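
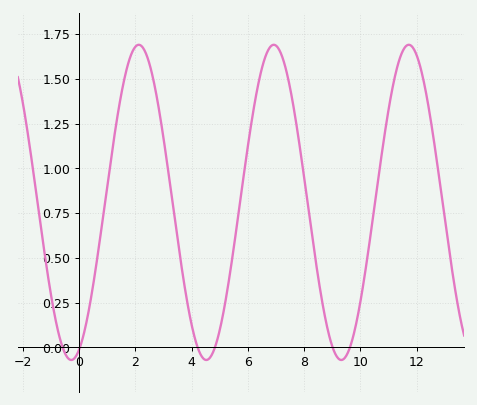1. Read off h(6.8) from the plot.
1.7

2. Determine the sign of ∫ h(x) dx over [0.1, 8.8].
positive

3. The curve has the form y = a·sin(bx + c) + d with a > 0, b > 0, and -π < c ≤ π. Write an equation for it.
y = 0.88sin(1.3x - 1.2) + 0.81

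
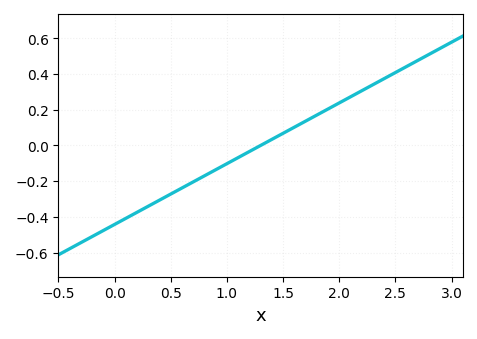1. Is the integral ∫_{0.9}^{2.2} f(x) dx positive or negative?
positive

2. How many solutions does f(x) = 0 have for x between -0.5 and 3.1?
1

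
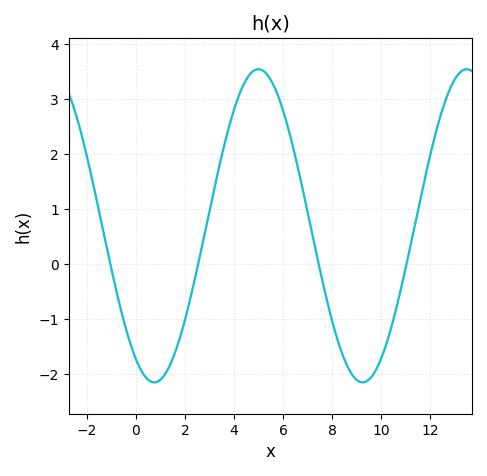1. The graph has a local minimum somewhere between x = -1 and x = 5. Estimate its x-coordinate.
0.8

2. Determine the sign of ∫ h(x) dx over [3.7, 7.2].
positive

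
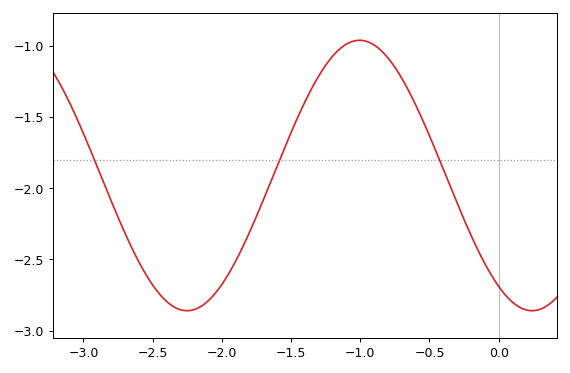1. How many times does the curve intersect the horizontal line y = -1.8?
3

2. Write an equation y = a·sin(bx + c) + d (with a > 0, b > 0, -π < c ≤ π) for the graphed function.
y = 0.95sin(2.52x - 2.18) - 1.91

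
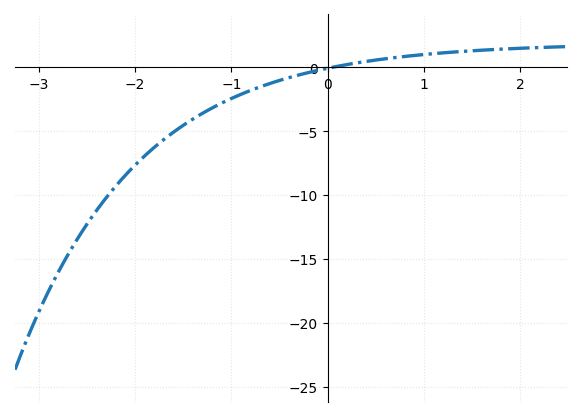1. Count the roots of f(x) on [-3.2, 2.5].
1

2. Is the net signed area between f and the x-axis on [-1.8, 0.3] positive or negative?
negative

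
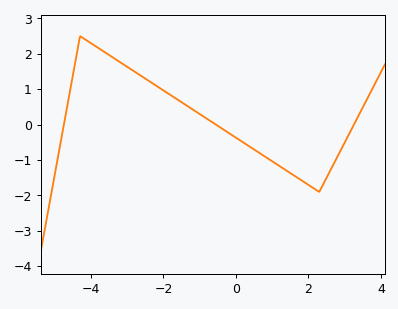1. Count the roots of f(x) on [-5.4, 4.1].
3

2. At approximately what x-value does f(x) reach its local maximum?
-4.2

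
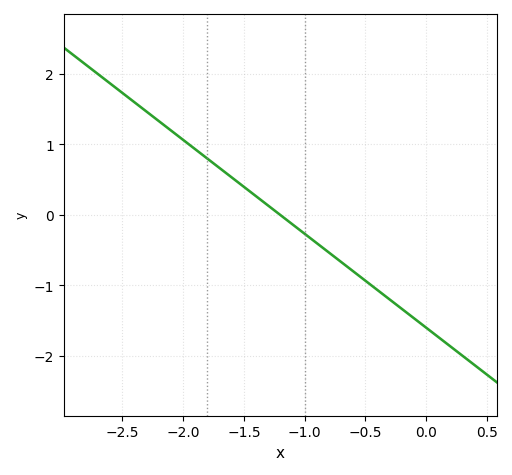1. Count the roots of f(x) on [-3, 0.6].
1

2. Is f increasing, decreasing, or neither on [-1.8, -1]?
decreasing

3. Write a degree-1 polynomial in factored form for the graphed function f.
y = -1.33(x + 1.2)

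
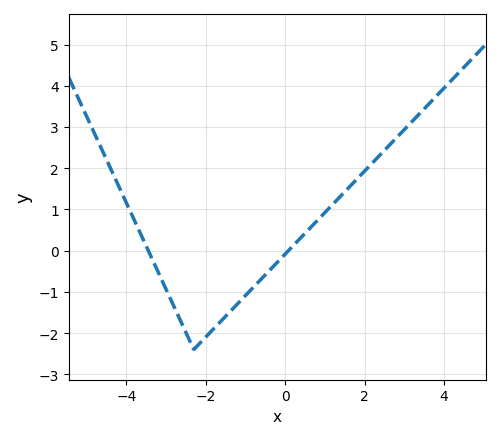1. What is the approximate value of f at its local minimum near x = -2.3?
-2.4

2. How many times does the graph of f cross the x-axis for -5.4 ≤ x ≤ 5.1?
2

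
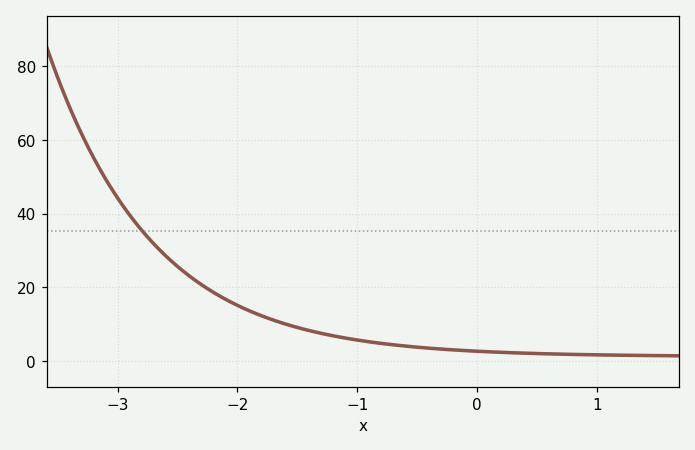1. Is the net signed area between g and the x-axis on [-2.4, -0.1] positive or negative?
positive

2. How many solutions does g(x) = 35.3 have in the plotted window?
1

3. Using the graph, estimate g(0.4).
2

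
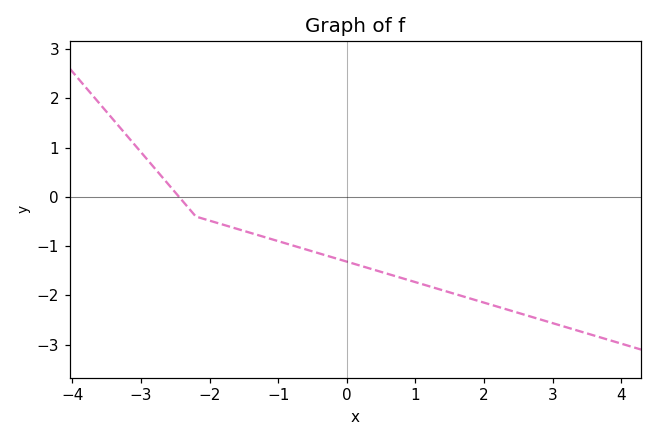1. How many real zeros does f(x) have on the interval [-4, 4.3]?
1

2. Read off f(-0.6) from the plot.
-1.07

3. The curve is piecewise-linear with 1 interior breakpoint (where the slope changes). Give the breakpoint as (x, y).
(-2.2, -0.4)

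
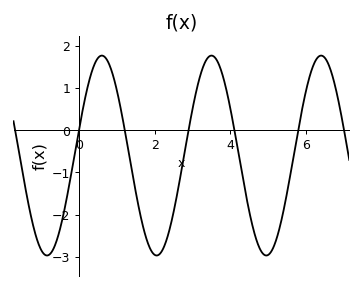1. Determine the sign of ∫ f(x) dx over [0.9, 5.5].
negative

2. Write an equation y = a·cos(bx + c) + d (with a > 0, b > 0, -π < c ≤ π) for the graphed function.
y = 2.37cos(2.17x - 1.31) - 0.6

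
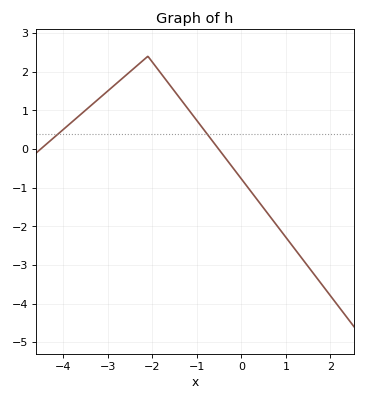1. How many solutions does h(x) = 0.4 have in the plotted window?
2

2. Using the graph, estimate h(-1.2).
1.04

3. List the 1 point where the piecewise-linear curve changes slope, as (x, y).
(-2.1, 2.4)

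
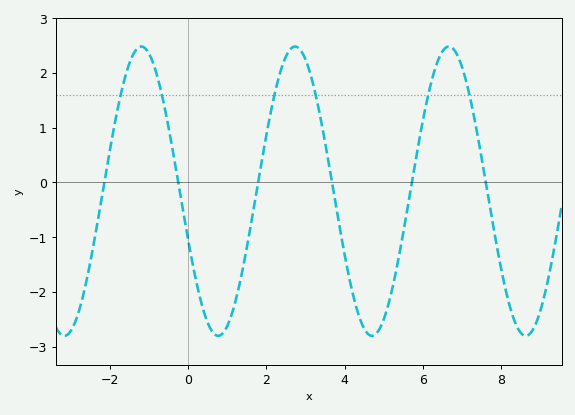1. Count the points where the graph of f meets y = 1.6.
6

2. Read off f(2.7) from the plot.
2.5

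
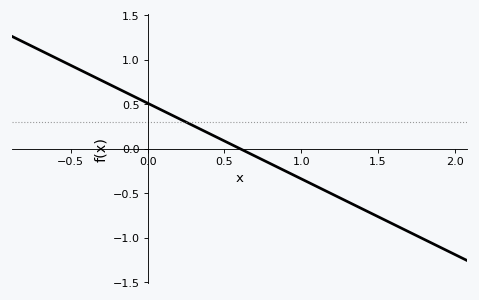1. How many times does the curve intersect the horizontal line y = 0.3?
1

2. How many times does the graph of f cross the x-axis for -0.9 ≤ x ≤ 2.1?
1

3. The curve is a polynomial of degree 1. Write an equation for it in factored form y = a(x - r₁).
y = -0.85(x - 0.6)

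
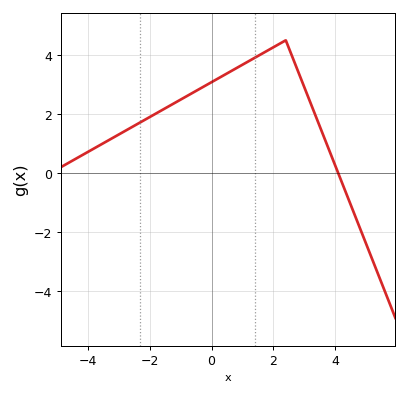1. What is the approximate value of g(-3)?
1.4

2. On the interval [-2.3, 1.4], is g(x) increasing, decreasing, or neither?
increasing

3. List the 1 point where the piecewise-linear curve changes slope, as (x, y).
(2.4, 4.5)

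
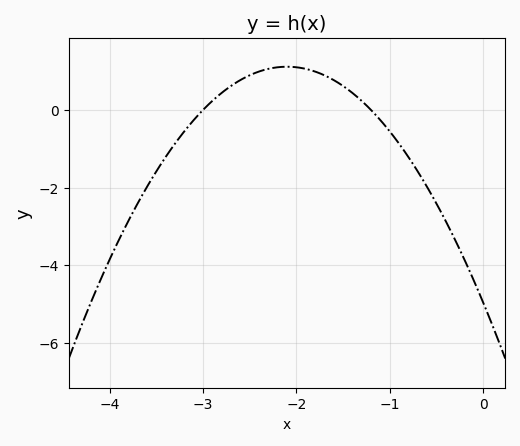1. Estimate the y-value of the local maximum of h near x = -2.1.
1.2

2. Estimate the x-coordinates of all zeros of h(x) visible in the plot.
-3, -1.2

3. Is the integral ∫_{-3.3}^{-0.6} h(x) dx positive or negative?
positive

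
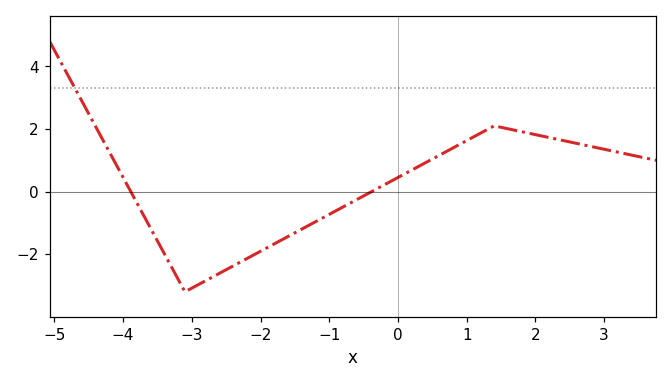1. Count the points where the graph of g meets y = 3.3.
1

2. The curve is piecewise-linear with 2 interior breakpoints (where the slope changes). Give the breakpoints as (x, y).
(-3.1, -3.2); (1.4, 2.1)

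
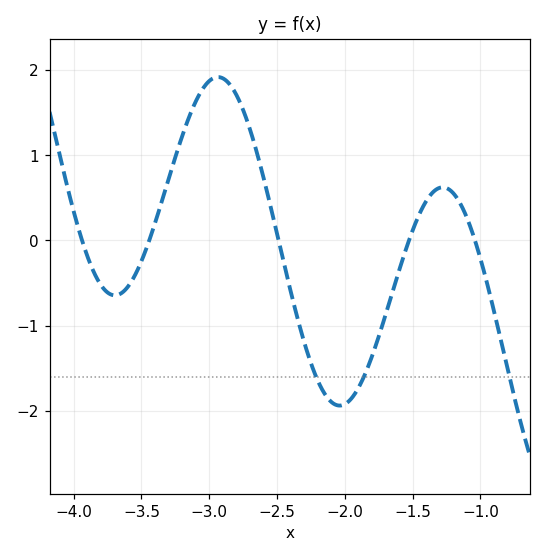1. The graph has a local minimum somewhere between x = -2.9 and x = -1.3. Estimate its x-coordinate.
-2.04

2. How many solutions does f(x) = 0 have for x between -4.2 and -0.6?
5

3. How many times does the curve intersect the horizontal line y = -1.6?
3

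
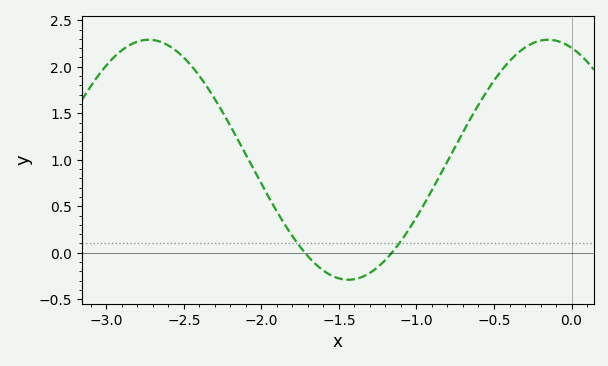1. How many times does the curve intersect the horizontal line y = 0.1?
2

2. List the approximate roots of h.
-1.72, -1.16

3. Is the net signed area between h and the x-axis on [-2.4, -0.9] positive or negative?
positive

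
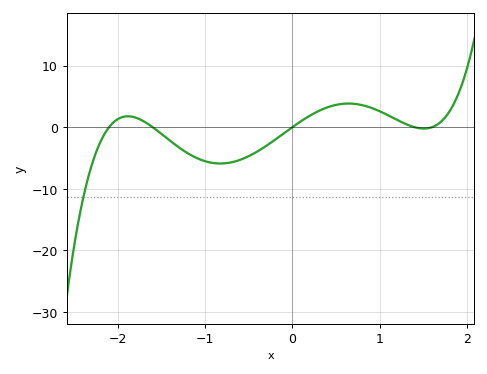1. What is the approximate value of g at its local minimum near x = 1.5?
0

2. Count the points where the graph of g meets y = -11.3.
1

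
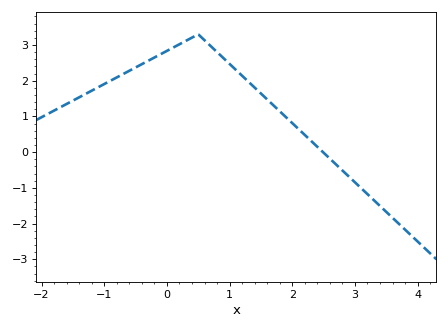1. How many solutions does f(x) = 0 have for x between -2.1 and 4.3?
1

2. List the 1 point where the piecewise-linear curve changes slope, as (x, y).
(0.5, 3.3)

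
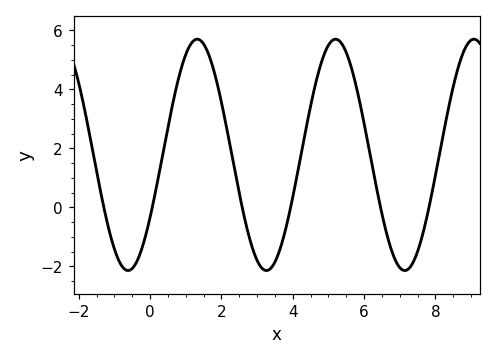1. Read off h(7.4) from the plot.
-1.8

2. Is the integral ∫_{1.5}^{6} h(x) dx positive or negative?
positive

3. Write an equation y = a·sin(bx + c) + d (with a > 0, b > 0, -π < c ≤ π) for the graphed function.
y = 3.92sin(1.62x - 0.572) + 1.78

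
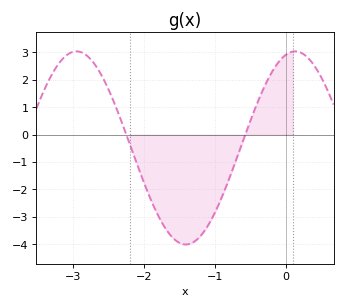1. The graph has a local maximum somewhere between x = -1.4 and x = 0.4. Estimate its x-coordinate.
0.1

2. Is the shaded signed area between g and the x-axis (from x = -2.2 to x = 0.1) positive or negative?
negative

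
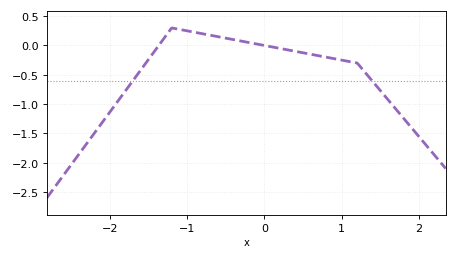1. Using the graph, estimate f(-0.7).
0.15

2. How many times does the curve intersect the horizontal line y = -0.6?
2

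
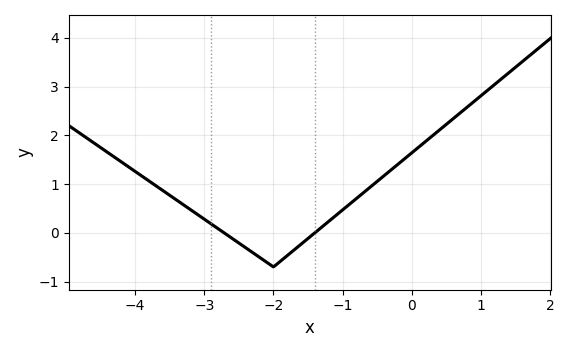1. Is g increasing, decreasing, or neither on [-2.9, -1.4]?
neither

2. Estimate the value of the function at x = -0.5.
1.1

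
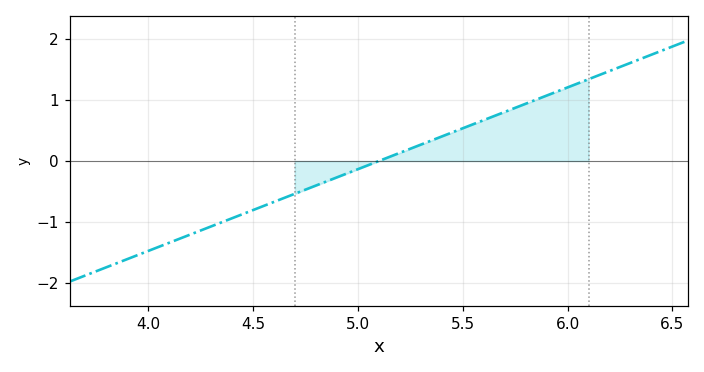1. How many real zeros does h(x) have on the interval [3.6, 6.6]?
1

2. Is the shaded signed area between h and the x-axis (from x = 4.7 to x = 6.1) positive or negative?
positive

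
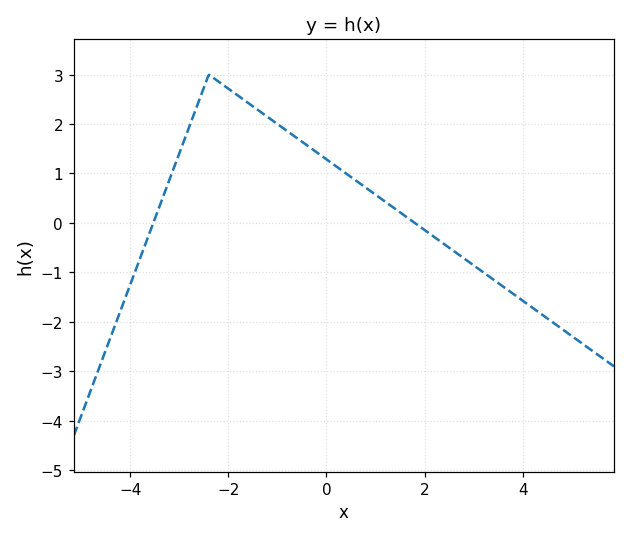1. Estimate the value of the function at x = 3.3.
-1.1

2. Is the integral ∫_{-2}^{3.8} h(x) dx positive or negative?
positive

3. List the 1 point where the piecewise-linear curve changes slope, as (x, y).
(-2.4, 3)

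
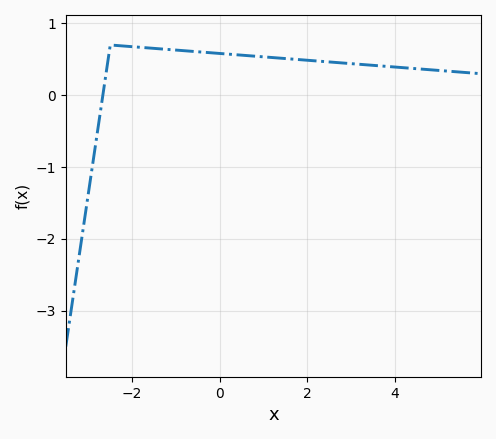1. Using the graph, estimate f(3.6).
0.4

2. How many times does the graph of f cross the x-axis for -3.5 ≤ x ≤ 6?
1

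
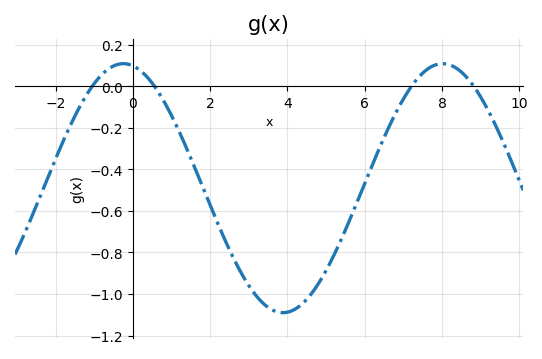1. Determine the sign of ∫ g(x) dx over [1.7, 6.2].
negative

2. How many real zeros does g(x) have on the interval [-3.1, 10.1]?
4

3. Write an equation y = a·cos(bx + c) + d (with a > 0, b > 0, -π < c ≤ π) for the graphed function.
y = 0.6cos(0.76x + 0.19) - 0.49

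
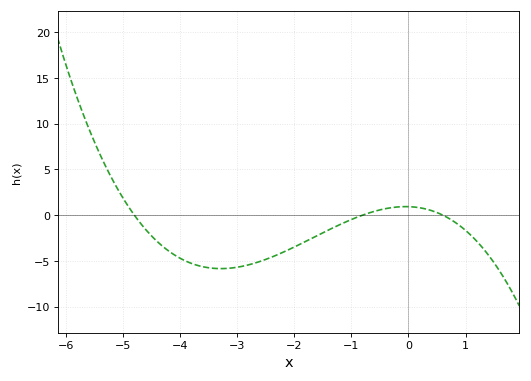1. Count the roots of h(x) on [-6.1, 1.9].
3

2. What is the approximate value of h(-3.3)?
-5.85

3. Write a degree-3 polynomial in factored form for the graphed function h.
y = -0.4(x + 4.8)(x + 0.8)(x - 0.6)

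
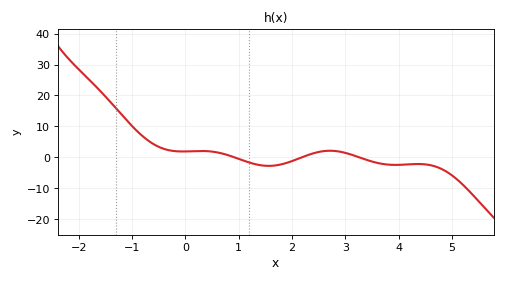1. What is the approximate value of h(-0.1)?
2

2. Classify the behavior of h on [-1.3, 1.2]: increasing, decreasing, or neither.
neither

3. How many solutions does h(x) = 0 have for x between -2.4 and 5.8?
3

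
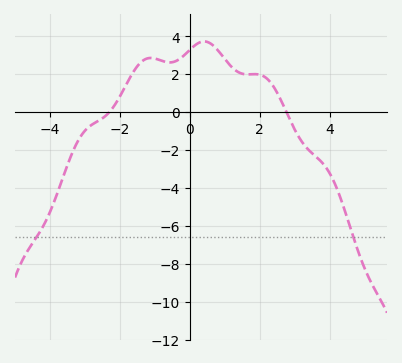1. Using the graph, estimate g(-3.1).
-1.21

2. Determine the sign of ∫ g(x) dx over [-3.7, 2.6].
positive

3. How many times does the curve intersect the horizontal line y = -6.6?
2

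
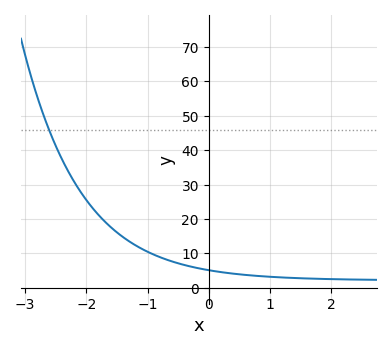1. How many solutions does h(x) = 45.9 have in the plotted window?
1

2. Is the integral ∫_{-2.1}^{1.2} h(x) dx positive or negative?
positive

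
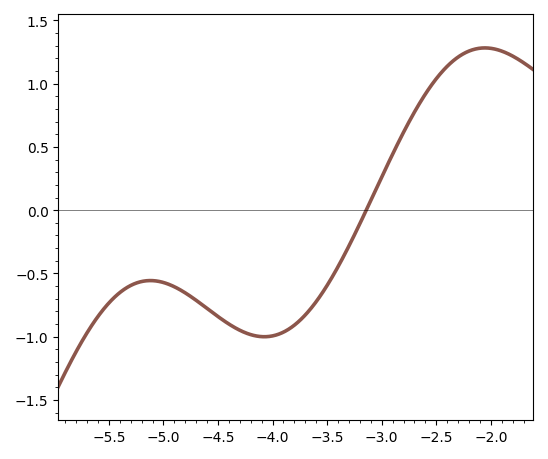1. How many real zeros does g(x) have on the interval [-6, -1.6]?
1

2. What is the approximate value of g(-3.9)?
-0.964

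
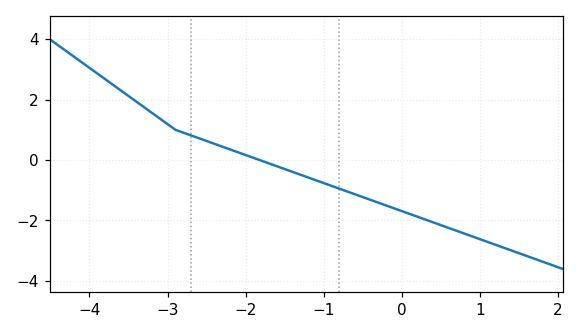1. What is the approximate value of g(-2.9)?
1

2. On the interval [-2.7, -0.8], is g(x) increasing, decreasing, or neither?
decreasing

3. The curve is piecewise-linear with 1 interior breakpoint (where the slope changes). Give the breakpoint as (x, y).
(-2.9, 1)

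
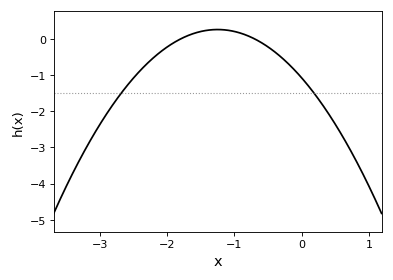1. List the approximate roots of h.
-1.8, -0.7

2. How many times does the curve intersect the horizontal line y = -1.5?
2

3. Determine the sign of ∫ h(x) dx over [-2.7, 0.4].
negative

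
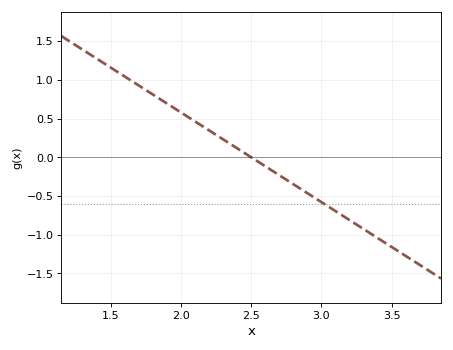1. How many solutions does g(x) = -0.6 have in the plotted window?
1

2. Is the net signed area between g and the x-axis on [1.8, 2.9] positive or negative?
positive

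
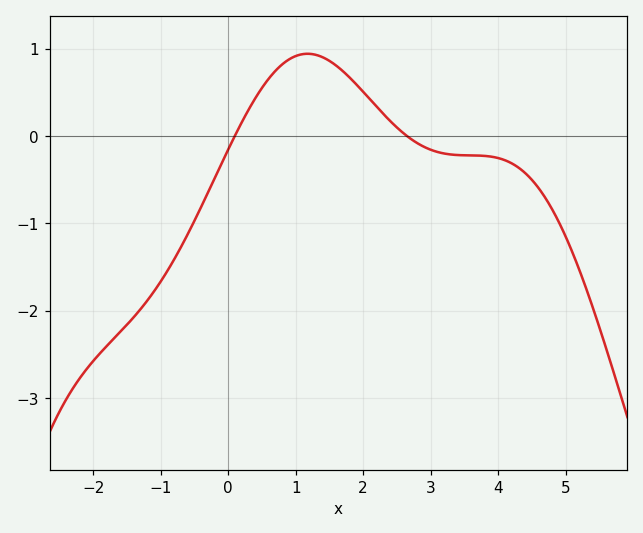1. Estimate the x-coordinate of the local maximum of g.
1.2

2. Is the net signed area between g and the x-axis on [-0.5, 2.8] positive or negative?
positive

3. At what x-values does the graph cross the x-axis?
0, 2.6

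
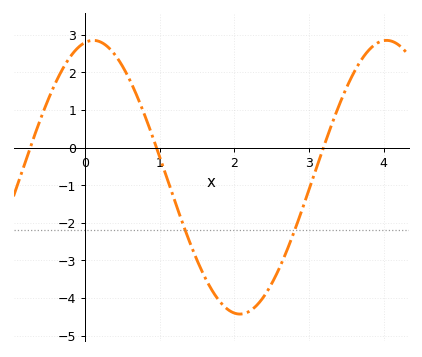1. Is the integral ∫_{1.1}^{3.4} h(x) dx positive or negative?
negative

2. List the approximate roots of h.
-0.732, 0.959, 3.2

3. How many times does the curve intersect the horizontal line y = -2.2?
2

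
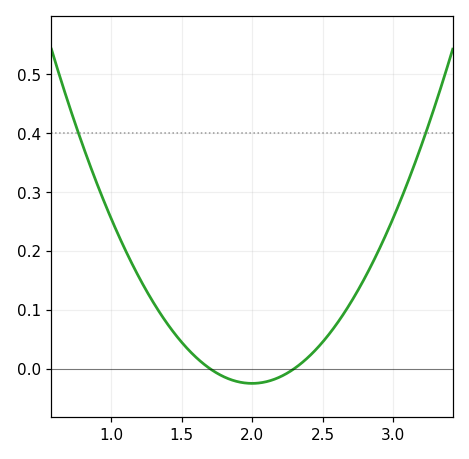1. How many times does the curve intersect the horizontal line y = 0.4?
2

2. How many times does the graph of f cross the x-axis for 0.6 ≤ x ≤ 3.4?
2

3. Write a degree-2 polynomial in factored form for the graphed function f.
y = 0.28(x - 1.7)(x - 2.3)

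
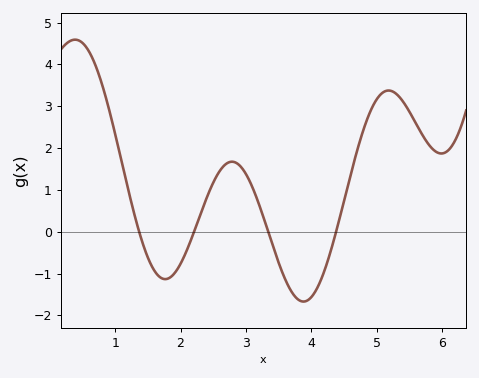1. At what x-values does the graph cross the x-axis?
1.4, 2.2, 3.3, 4.4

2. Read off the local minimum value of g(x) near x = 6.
1.9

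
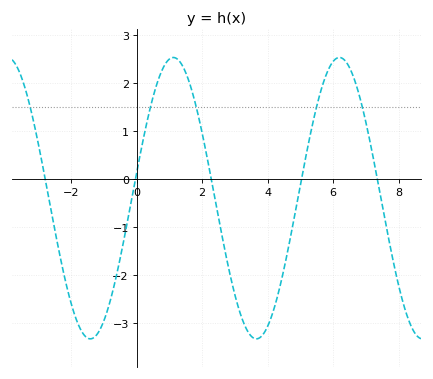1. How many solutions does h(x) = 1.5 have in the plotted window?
5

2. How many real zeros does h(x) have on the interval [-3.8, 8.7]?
5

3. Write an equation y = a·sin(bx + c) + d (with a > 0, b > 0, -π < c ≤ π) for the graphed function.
y = 2.93sin(1.24x + 0.18) - 0.39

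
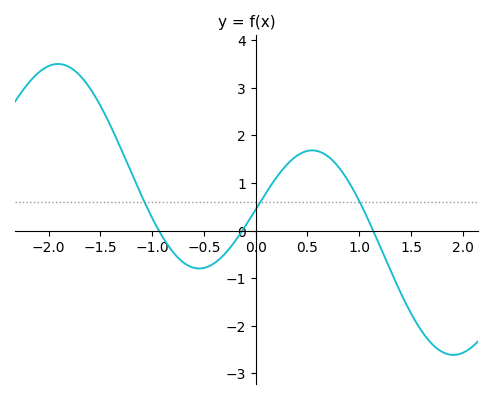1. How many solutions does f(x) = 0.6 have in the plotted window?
3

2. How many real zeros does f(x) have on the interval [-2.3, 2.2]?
3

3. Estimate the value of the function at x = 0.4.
1.6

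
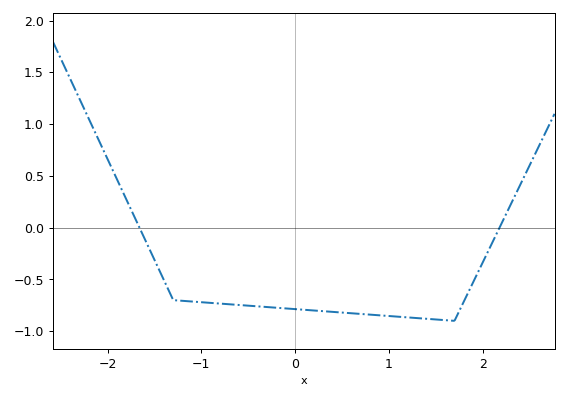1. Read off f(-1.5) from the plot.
-0.3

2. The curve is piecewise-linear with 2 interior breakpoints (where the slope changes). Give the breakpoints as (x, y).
(-1.3, -0.7); (1.7, -0.9)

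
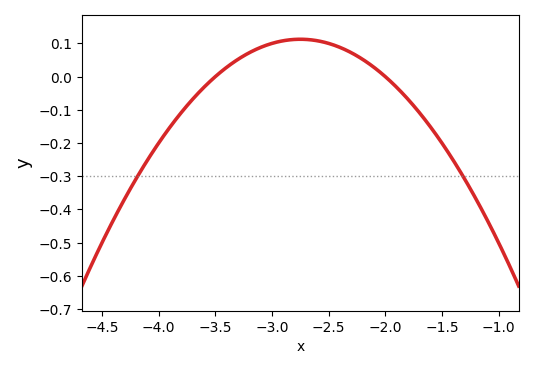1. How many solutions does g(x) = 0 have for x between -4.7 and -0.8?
2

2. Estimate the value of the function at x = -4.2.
-0.31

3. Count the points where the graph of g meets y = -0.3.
2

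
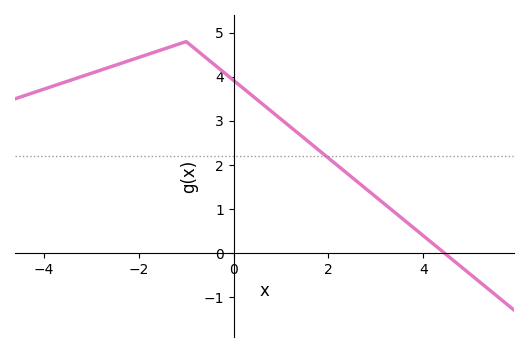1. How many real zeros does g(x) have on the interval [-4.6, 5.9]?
1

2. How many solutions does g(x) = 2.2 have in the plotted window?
1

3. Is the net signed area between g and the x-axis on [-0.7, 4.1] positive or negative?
positive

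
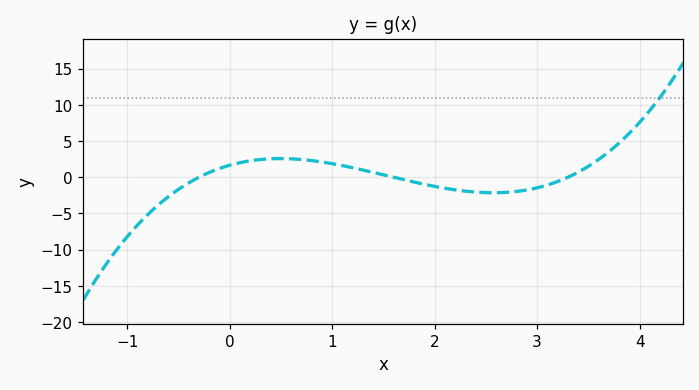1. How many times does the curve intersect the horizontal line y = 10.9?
1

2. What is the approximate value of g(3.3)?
0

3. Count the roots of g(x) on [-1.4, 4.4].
3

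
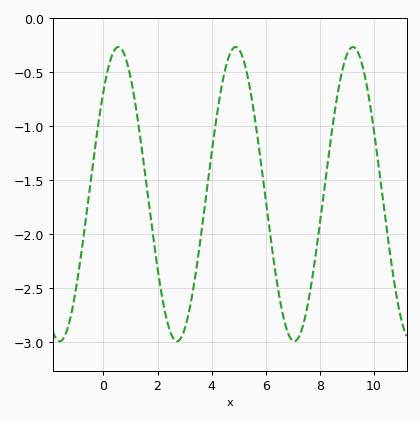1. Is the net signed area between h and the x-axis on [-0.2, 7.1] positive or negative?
negative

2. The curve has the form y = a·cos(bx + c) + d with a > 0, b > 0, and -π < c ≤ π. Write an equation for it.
y = 1.36cos(1.45x - 0.802) - 1.63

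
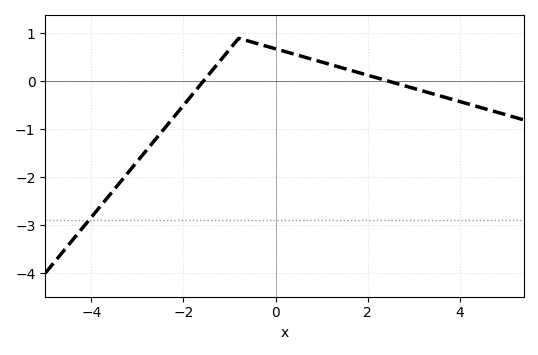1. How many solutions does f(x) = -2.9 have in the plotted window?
1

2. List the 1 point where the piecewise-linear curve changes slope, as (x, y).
(-0.8, 0.9)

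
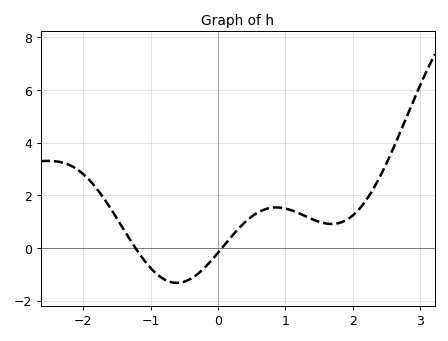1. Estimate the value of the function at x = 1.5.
1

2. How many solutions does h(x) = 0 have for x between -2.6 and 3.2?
2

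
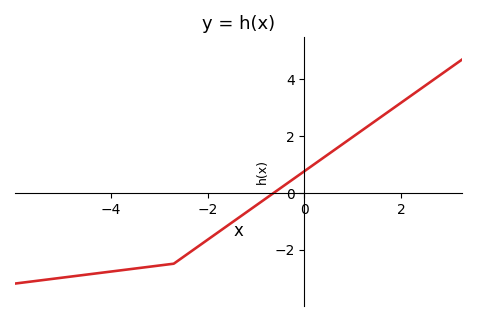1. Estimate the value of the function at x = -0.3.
0.4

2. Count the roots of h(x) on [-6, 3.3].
1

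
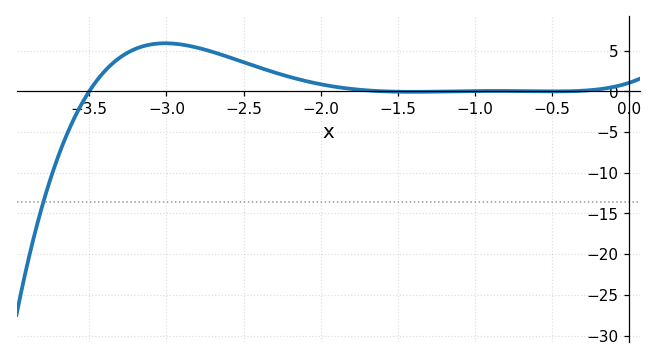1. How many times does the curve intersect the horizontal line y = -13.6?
1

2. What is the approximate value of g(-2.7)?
5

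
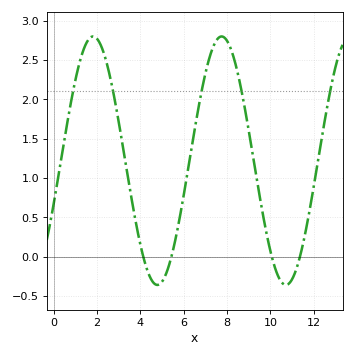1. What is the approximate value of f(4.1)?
0.041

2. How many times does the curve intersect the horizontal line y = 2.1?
5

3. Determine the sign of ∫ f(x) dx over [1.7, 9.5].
positive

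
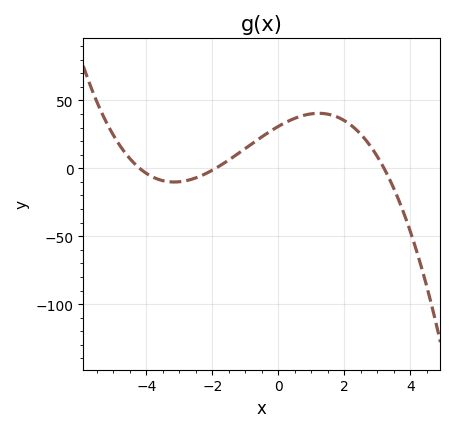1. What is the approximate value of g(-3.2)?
-10.1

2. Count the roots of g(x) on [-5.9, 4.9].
3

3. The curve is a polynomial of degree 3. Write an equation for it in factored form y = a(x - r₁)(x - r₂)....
y = -1.21(x + 4.2)(x + 1.9)(x - 3.2)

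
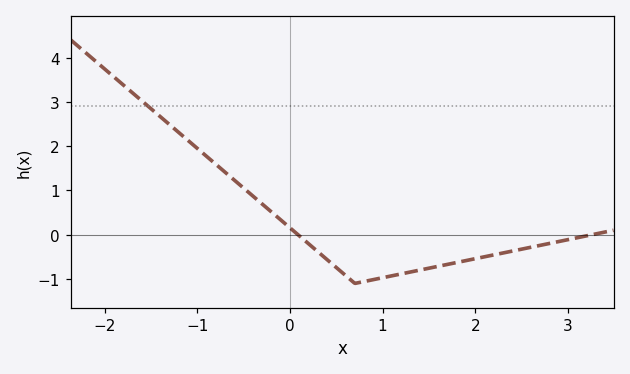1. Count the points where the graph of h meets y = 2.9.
1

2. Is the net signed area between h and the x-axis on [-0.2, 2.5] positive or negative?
negative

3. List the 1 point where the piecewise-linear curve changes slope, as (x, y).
(0.7, -1.1)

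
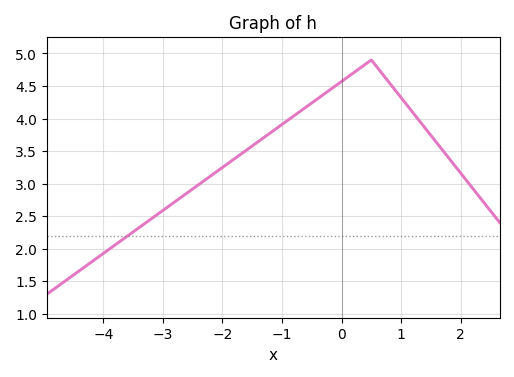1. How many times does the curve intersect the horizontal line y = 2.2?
1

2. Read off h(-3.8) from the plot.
2.05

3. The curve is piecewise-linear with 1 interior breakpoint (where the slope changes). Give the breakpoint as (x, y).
(0.5, 4.9)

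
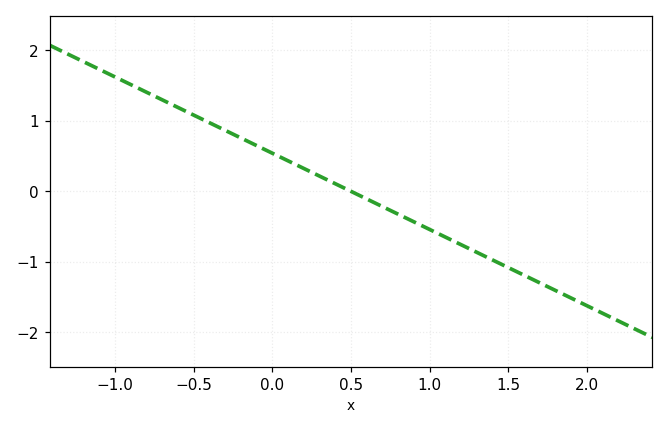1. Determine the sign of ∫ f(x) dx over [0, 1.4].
negative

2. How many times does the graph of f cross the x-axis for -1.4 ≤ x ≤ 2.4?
1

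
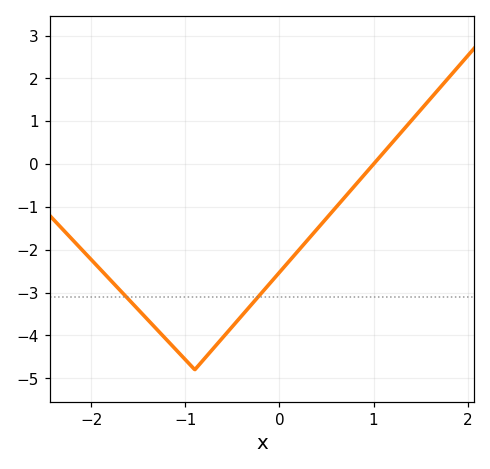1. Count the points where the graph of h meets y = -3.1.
2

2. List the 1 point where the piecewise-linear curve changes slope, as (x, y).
(-0.9, -4.8)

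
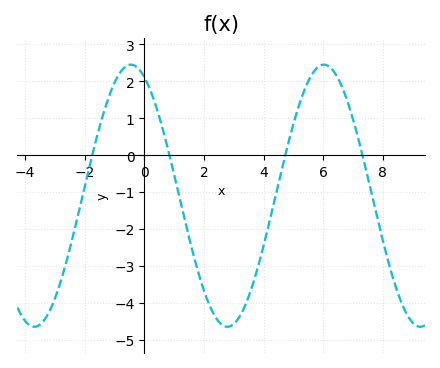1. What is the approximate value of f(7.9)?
-2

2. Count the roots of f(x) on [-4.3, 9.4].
4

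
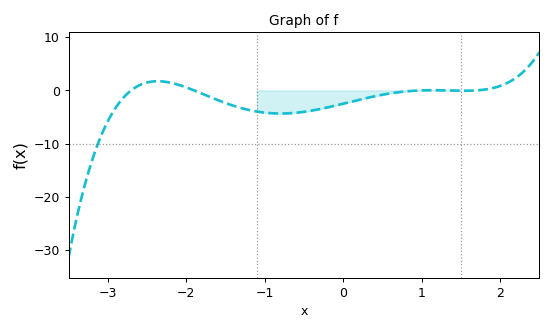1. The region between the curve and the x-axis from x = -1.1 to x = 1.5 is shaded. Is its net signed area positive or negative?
negative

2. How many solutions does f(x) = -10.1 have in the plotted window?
1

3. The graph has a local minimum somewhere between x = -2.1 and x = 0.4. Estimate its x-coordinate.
-0.8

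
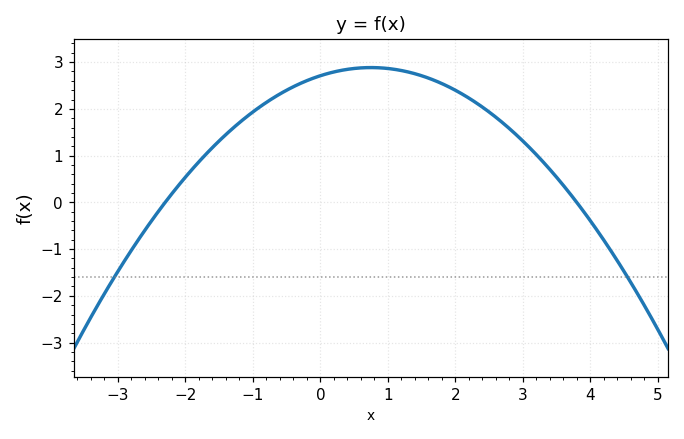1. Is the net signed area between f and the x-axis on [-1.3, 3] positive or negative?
positive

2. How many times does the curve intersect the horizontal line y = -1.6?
2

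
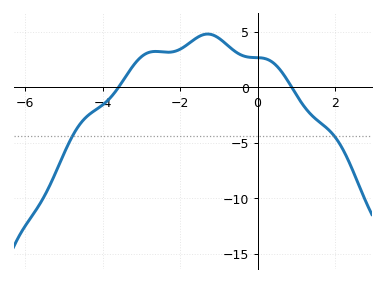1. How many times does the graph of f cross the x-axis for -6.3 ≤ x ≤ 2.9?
2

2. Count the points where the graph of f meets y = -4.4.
2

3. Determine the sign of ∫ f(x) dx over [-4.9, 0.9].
positive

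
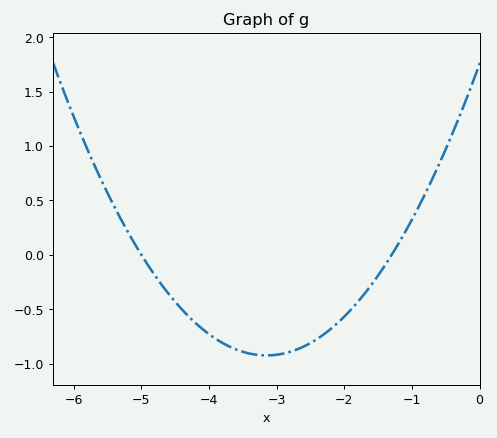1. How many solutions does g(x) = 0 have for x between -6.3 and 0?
2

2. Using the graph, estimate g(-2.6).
-0.842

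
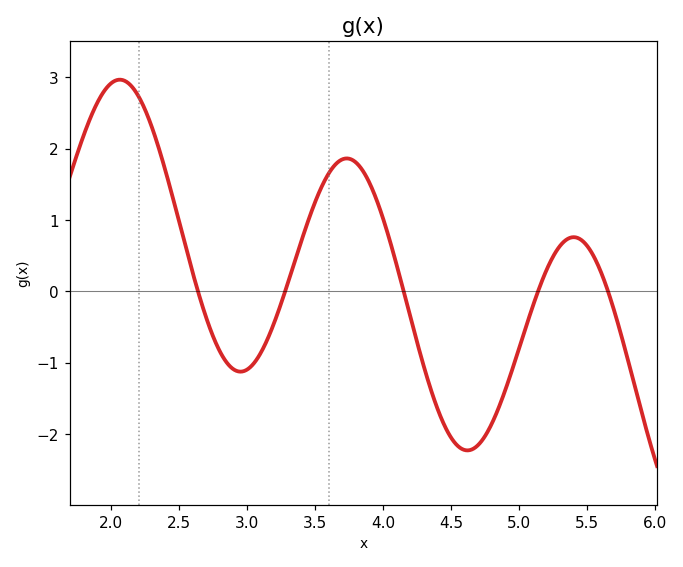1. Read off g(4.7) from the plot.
-2.2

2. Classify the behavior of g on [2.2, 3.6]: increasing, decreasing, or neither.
neither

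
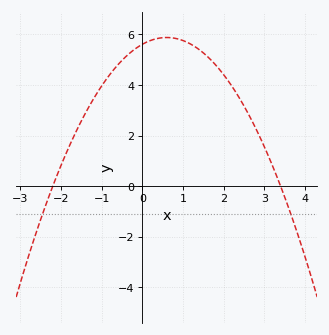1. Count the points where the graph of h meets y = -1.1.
2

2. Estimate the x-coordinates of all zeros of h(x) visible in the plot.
-2.2, 3.4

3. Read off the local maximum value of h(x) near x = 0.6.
5.8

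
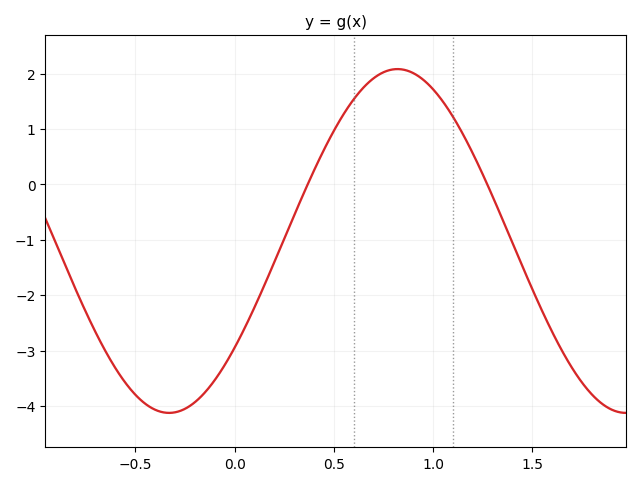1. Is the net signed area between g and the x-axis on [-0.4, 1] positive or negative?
negative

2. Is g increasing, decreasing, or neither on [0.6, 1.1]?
neither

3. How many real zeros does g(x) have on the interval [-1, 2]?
2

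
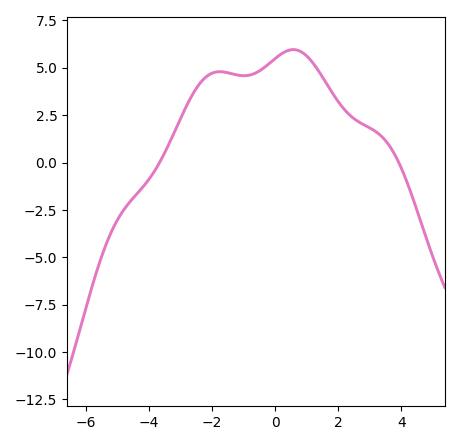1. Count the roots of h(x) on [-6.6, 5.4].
2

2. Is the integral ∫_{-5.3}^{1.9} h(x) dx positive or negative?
positive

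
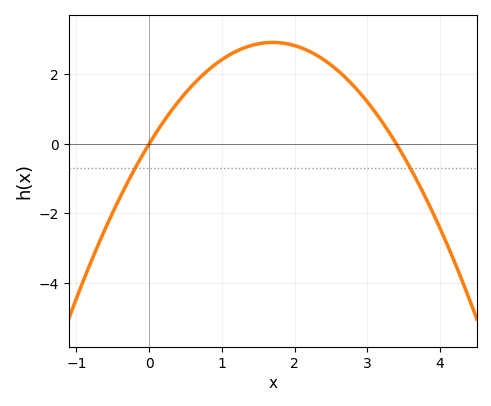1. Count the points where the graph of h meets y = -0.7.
2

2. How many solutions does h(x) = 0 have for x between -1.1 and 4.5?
2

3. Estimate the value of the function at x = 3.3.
0.4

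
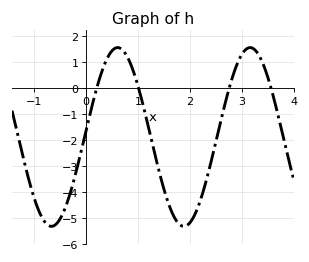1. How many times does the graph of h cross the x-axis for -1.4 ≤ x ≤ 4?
4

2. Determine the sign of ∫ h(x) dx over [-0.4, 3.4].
negative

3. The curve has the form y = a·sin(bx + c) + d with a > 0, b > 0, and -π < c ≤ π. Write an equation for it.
y = 3.44sin(2.5x + 0.08) - 1.88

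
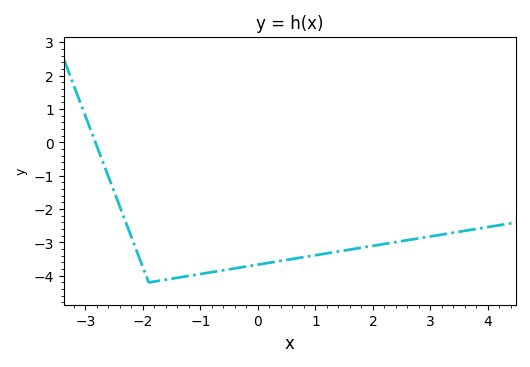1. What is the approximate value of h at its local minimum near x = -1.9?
-4.2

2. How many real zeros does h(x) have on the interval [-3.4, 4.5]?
1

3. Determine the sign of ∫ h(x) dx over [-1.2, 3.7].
negative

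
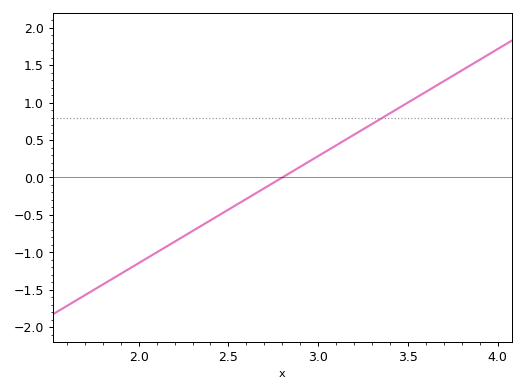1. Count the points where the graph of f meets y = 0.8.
1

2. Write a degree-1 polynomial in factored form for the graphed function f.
y = 1.43(x - 2.8)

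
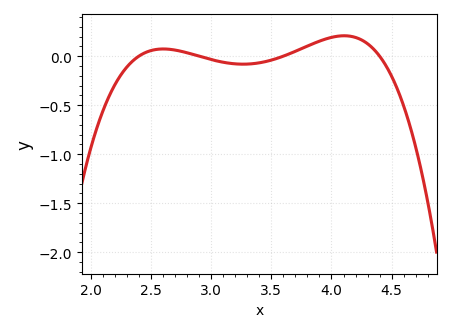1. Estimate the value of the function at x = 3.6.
0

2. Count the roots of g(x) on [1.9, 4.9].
4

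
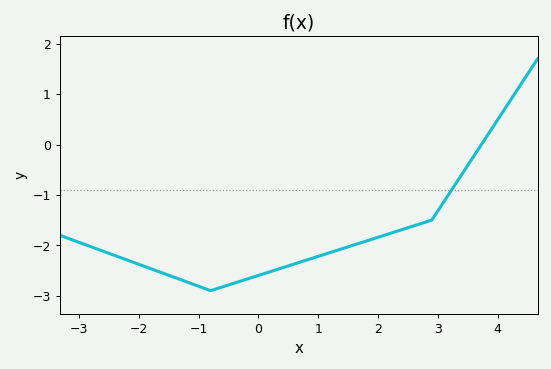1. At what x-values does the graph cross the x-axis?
3.8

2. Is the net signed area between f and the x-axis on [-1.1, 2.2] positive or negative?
negative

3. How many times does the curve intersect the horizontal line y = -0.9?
1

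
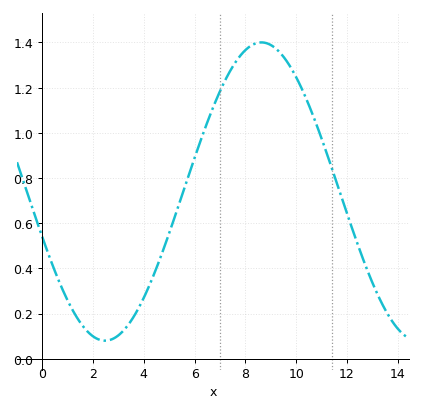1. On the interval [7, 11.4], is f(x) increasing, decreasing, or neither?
neither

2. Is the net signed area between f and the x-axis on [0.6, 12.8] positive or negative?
positive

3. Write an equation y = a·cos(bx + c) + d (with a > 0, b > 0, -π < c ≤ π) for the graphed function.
y = 0.66cos(0.51x + 1.88) + 0.74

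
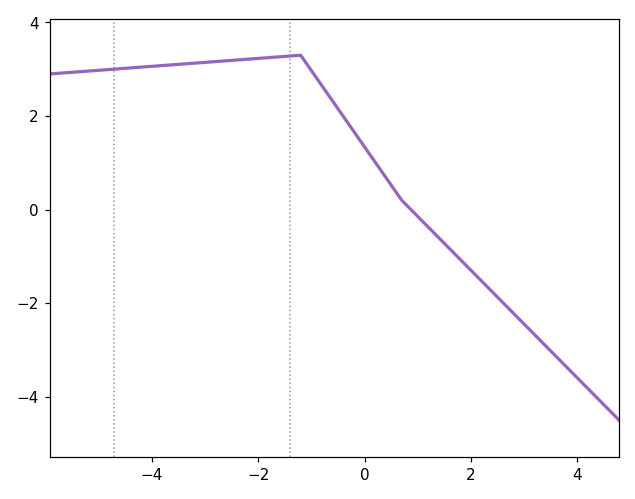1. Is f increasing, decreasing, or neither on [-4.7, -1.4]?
increasing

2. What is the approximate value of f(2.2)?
-1.52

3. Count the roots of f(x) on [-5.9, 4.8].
1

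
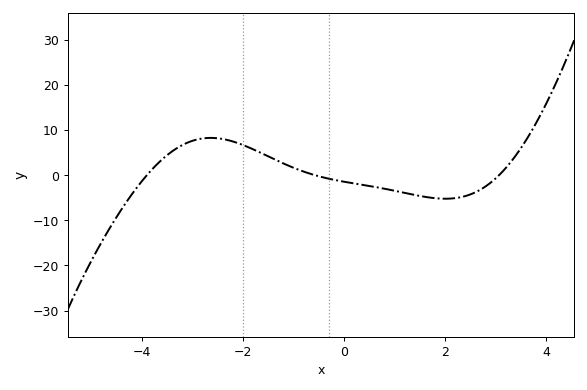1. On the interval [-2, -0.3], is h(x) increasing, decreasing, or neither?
decreasing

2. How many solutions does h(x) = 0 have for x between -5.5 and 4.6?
3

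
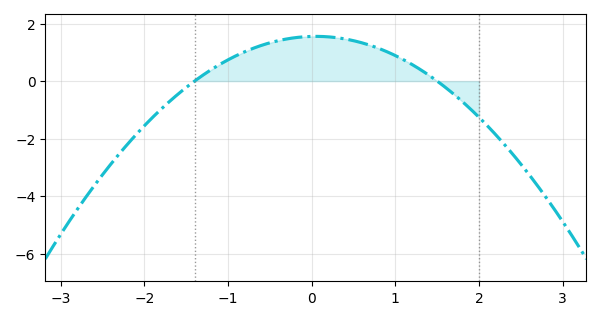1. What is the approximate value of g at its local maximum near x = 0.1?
1.6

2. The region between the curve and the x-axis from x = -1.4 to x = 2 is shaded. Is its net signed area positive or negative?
positive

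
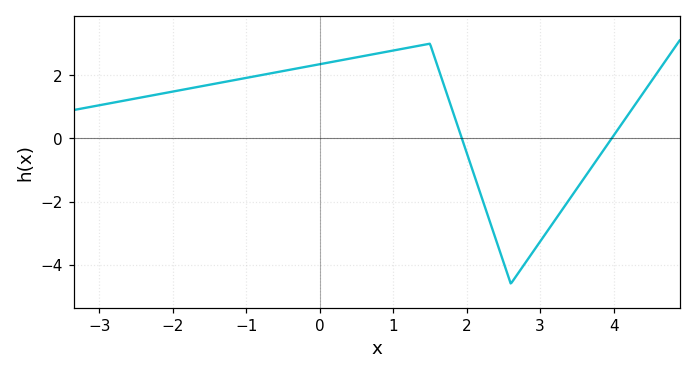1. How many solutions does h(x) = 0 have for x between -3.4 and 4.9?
2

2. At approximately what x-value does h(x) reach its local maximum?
1.5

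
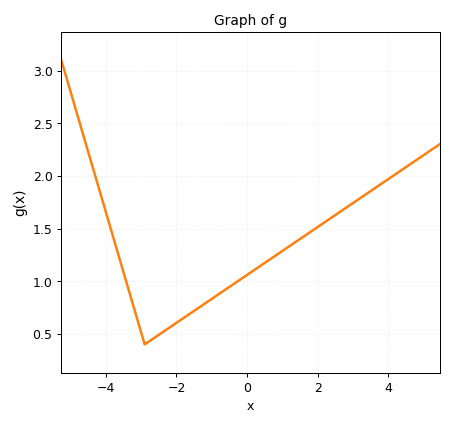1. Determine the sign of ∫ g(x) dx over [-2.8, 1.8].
positive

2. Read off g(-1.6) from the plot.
0.696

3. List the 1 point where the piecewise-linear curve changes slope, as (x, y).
(-2.9, 0.4)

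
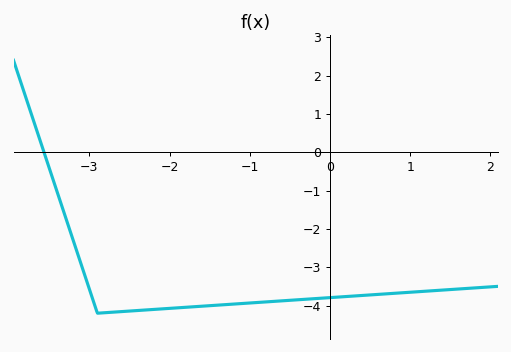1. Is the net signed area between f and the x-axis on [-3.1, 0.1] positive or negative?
negative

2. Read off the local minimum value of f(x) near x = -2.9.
-4.2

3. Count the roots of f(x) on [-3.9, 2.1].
1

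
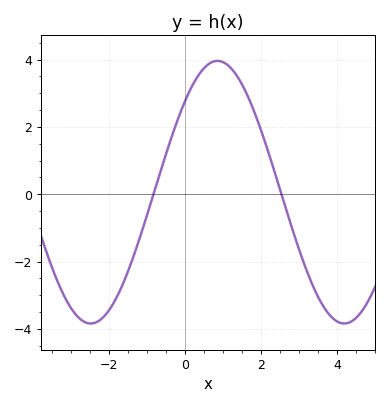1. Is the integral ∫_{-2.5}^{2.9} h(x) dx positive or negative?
positive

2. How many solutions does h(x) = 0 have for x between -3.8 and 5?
2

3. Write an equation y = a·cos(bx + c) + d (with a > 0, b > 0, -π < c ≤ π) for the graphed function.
y = 3.9cos(0.94x - 0.802) + 0.06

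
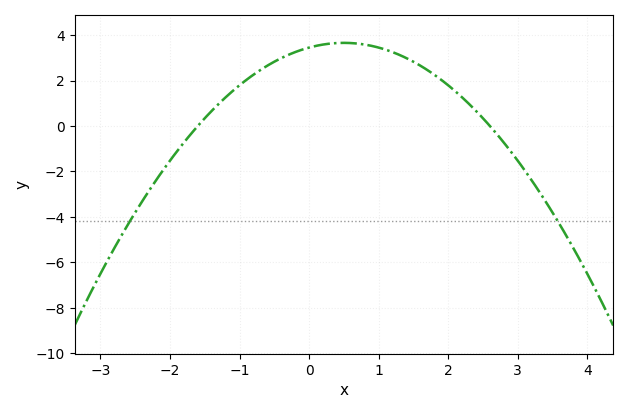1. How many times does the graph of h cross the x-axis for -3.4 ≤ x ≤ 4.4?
2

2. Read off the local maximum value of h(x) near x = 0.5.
3.66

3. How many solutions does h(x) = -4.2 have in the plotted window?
2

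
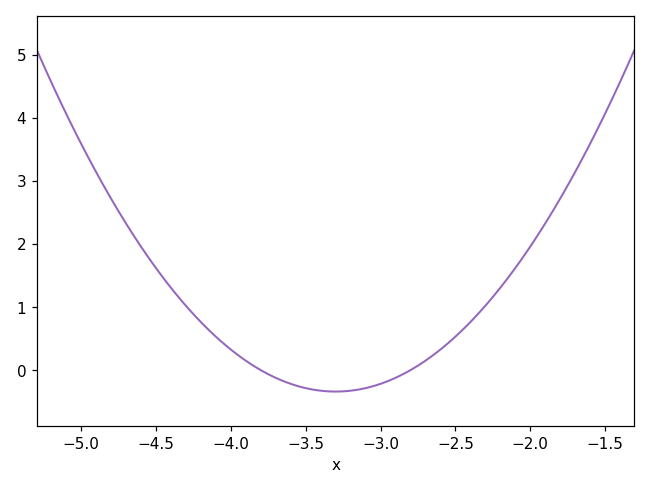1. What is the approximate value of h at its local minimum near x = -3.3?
-0.3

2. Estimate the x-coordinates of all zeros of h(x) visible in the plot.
-3.8, -2.8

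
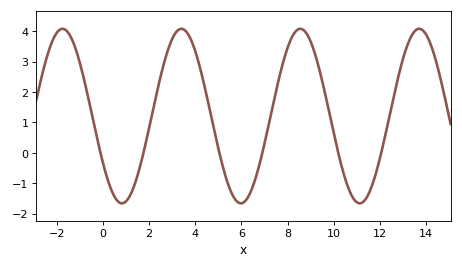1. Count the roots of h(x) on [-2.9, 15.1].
6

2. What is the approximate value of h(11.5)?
-1.4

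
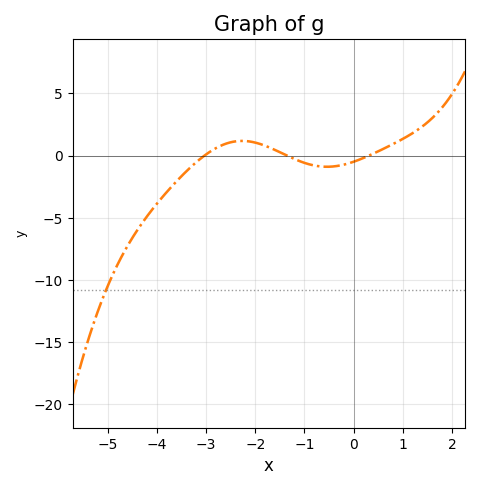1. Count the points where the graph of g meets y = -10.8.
1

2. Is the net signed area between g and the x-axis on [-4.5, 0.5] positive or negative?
negative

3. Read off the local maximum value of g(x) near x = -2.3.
1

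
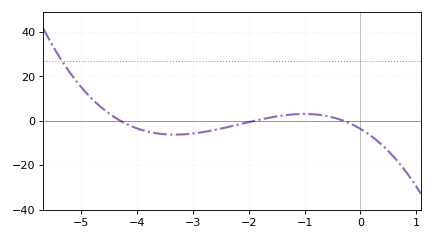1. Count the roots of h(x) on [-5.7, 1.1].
3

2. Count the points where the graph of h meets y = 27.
1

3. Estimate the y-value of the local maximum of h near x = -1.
3.08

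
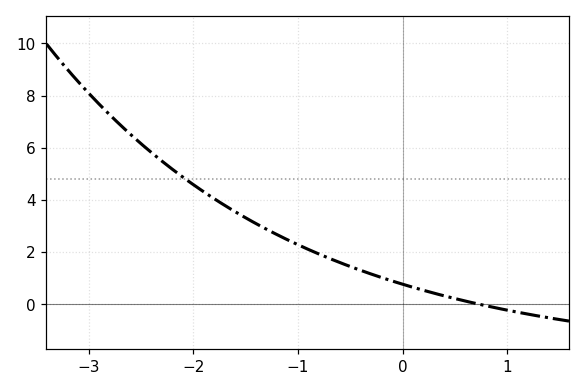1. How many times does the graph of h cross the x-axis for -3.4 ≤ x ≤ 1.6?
1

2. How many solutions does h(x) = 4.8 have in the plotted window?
1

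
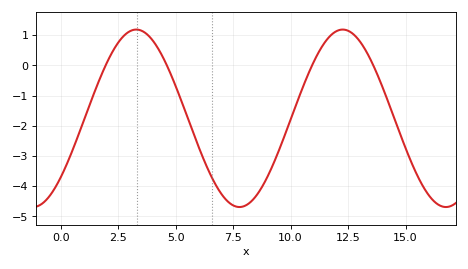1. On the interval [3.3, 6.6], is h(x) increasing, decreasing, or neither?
decreasing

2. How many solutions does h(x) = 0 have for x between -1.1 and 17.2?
4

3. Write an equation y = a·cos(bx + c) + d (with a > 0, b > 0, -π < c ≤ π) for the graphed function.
y = 2.94cos(0.7x - 2.3) - 1.75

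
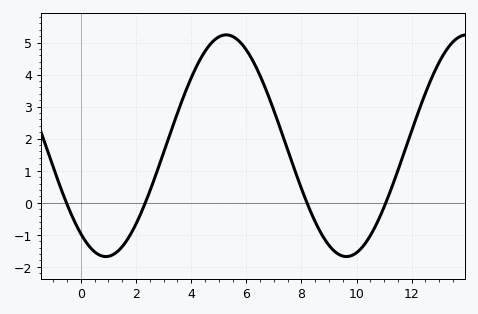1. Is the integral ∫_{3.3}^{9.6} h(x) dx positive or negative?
positive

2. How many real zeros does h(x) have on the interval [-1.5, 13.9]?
4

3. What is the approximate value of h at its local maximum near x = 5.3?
5.24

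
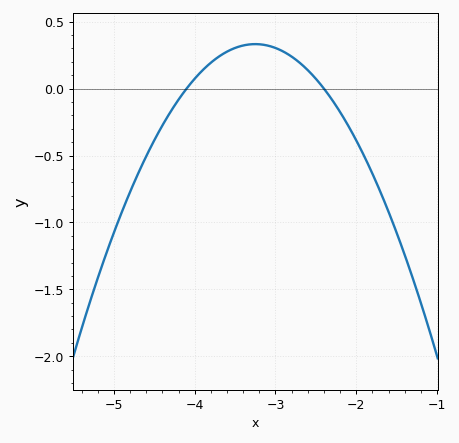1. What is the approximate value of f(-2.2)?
-0.175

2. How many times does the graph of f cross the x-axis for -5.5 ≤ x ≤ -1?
2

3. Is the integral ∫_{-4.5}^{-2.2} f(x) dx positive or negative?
positive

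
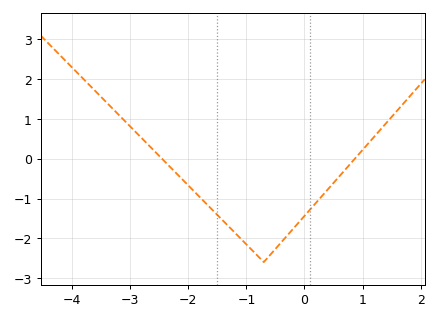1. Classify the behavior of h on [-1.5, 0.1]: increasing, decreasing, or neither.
neither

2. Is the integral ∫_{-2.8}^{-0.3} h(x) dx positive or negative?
negative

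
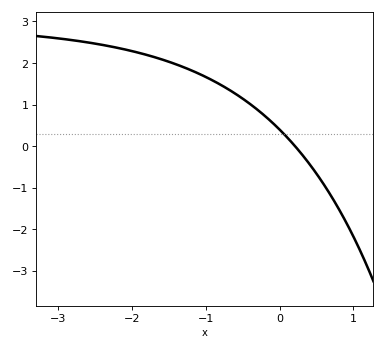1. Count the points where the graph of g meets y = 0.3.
1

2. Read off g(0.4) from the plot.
-0.418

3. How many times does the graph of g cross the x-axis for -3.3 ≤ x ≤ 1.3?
1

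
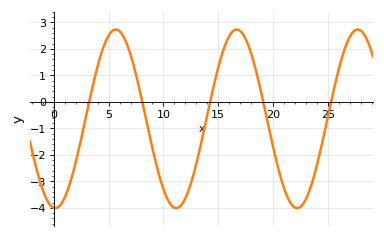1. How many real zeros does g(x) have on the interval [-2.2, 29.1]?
5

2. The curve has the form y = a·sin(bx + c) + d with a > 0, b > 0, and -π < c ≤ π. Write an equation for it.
y = 3.37sin(0.57x - 1.6) - 0.64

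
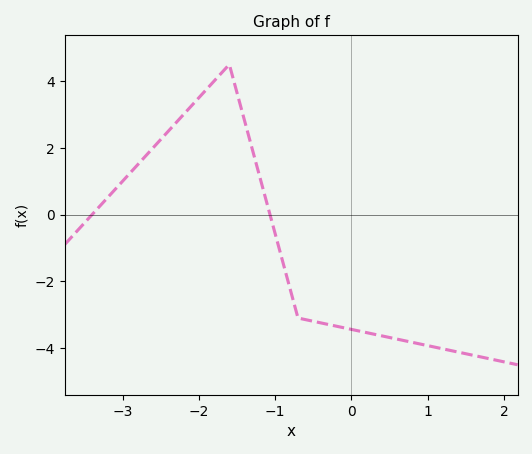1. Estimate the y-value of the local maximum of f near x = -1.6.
4.4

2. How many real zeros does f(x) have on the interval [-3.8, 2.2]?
2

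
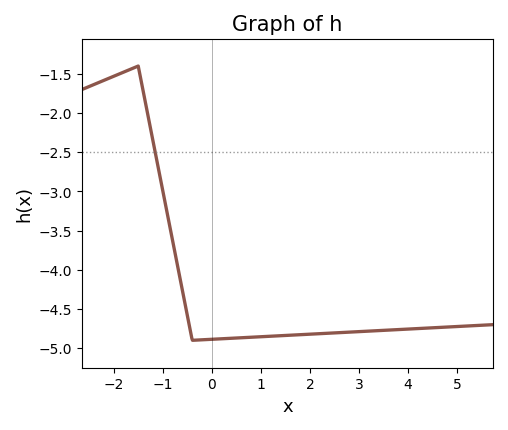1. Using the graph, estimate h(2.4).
-4.81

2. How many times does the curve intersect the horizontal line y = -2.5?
1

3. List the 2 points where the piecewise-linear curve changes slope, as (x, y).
(-1.5, -1.4); (-0.4, -4.9)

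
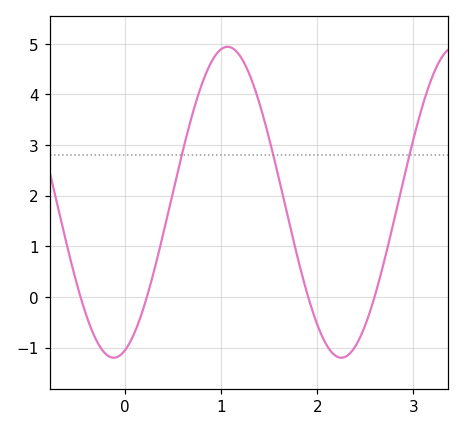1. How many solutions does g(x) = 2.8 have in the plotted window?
3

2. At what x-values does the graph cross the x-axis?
-0.466, 0.225, 1.9, 2.6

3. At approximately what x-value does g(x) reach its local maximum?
1.07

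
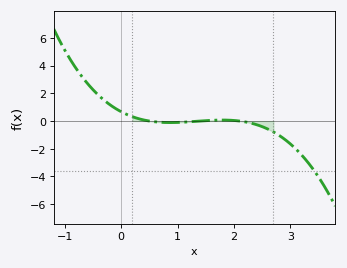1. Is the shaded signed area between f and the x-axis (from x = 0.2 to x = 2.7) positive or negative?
negative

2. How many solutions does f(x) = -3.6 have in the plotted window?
1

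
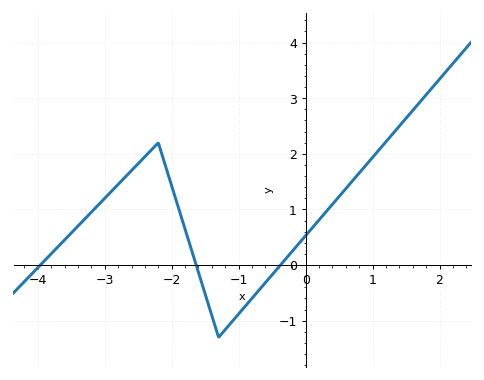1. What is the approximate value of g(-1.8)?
0.644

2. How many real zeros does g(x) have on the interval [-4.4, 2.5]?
3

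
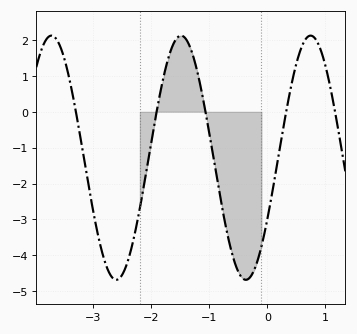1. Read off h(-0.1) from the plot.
-3.74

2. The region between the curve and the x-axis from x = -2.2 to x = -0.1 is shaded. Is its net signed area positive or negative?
negative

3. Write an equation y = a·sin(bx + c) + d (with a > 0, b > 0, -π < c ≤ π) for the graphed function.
y = 3.4sin(2.81x - 0.53) - 1.28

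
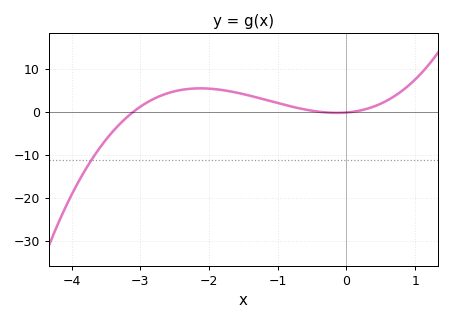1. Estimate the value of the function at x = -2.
5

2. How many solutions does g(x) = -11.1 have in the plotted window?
1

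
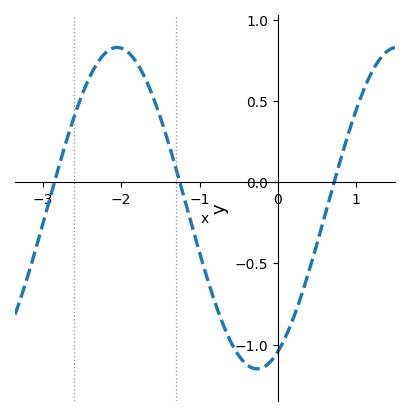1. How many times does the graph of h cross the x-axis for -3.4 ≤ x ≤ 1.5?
3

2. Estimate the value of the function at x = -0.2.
-1.15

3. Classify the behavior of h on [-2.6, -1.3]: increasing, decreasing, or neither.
neither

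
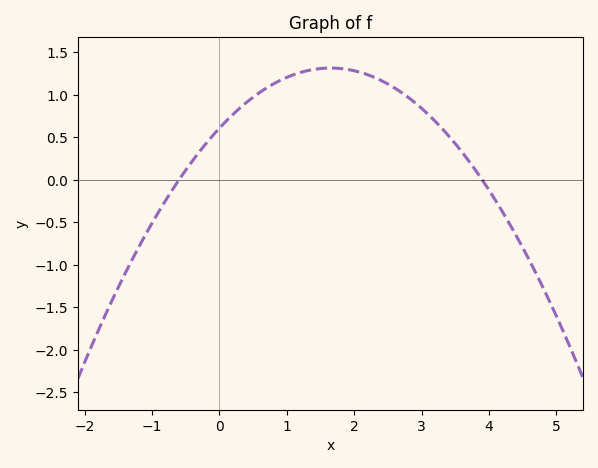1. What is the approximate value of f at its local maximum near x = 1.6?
1.3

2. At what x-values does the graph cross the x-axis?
-0.6, 3.9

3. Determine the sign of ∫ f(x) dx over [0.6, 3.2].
positive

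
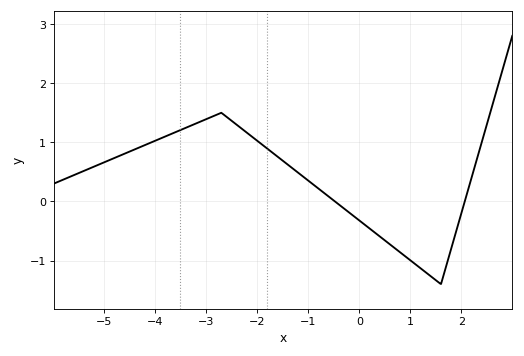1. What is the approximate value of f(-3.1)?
1.4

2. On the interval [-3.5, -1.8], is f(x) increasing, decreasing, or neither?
neither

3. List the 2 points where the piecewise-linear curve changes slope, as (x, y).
(-2.7, 1.5); (1.6, -1.4)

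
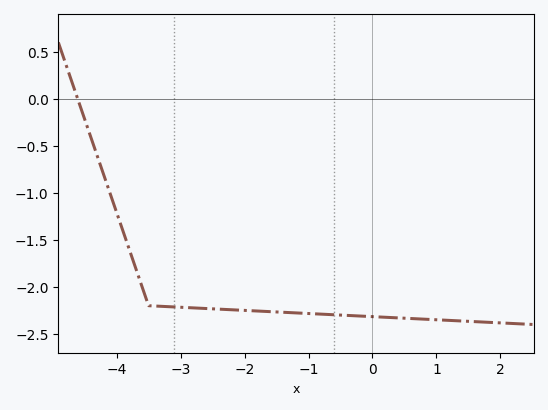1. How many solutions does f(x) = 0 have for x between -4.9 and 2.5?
1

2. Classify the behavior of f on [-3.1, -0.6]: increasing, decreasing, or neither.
decreasing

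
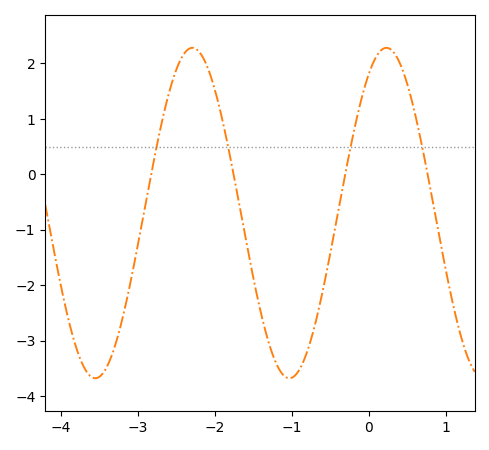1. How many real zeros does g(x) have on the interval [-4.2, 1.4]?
4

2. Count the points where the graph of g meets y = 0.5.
4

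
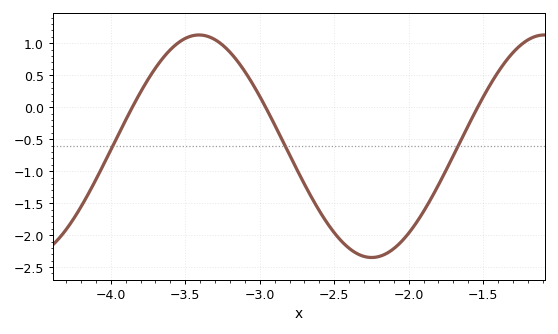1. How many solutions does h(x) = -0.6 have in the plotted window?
3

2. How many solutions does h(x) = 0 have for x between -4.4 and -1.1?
3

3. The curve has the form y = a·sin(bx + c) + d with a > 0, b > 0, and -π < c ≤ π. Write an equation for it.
y = 1.74sin(2.7x - 1.8) - 0.61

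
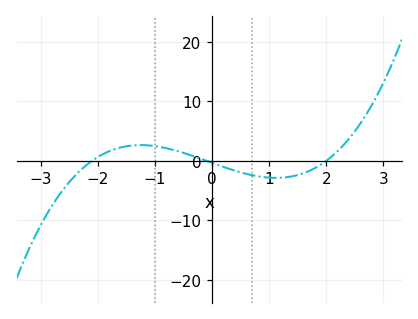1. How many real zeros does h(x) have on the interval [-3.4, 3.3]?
3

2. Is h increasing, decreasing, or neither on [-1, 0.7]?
decreasing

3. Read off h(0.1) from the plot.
-1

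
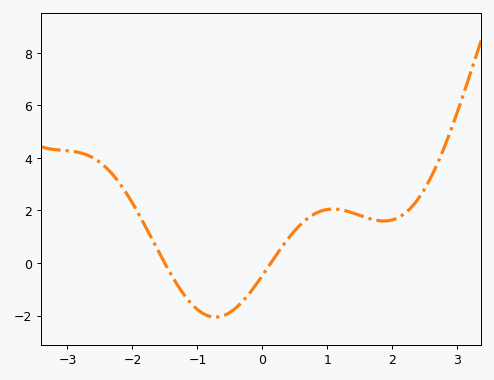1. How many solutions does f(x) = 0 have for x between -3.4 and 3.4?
2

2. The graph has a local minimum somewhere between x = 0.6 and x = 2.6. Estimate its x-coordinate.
1.87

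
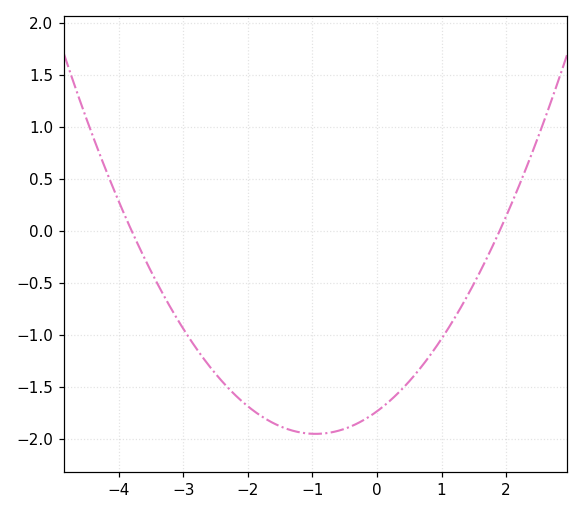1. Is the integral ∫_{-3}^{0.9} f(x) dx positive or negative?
negative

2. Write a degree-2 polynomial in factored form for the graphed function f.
y = 0.24(x + 3.8)(x - 1.9)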